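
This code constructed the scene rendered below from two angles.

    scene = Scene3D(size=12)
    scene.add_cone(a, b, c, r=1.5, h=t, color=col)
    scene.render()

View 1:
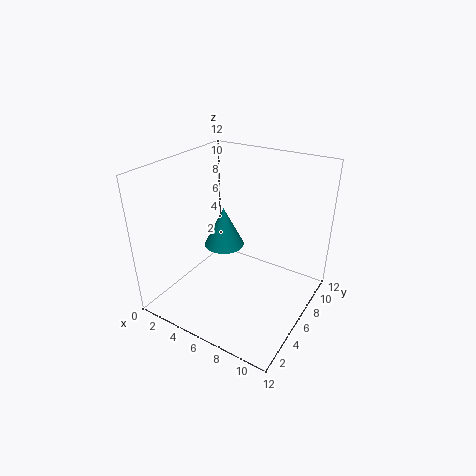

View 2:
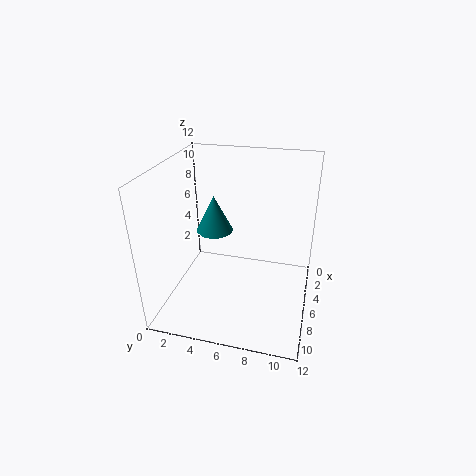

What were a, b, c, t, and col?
a = 6; b = 4; c = 6.5; t = 3; col = 'teal'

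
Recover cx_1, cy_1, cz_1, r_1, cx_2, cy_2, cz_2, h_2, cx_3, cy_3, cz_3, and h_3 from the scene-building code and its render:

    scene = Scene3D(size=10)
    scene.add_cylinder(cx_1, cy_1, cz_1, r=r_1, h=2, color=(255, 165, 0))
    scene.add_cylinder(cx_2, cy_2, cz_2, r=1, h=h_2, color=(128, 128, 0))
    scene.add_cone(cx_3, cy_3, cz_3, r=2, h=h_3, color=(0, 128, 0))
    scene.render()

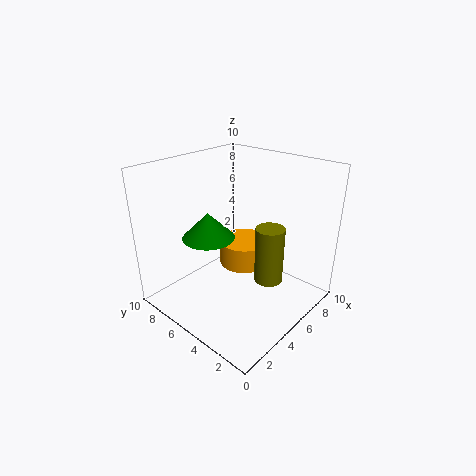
cx_1 = 8, cy_1 = 7, cz_1 = 1, r_1 = 2, cx_2 = 6, cy_2 = 3, cz_2 = 2, h_2 = 4, cx_3 = 5, cy_3 = 8, cz_3 = 4, h_3 = 2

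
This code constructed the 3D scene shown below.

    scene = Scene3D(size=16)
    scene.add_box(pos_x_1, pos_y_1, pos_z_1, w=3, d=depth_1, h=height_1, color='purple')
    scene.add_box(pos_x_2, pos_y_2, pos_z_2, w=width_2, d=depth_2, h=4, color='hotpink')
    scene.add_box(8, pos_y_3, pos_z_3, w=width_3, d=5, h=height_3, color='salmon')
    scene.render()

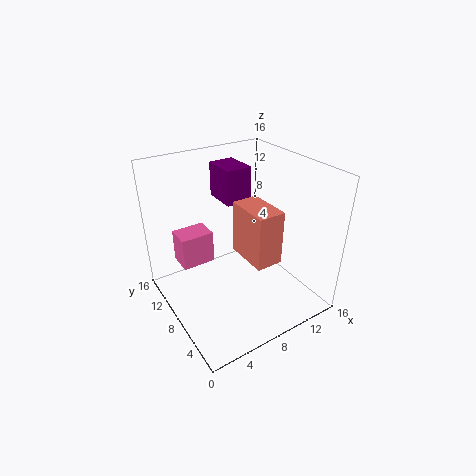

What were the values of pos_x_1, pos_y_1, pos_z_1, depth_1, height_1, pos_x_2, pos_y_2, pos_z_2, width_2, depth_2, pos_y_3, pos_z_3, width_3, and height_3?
pos_x_1 = 8; pos_y_1 = 10; pos_z_1 = 11; depth_1 = 4; height_1 = 4; pos_x_2 = 3; pos_y_2 = 12; pos_z_2 = 3; width_2 = 4; depth_2 = 3; pos_y_3 = 4; pos_z_3 = 6; width_3 = 3; height_3 = 6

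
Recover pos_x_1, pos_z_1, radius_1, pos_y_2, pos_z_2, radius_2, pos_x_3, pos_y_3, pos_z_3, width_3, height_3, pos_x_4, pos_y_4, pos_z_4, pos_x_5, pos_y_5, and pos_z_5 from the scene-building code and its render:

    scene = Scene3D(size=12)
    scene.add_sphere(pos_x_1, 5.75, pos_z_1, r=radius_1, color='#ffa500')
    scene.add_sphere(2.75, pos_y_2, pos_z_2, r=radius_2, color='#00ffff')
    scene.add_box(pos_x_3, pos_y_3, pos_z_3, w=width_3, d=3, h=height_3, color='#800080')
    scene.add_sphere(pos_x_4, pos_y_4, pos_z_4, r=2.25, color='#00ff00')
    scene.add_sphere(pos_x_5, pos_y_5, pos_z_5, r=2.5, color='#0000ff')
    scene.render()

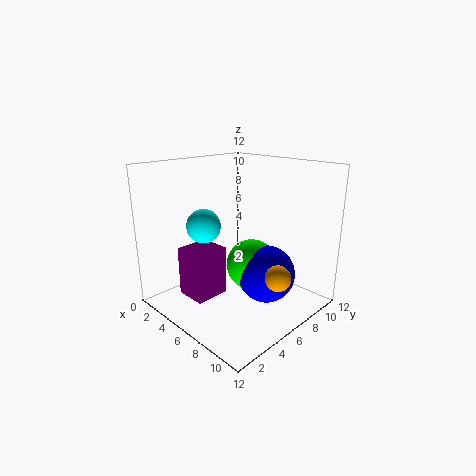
pos_x_1 = 10.5; pos_z_1 = 4; radius_1 = 1; pos_y_2 = 5; pos_z_2 = 6.5; radius_2 = 1.5; pos_x_3 = 2.25; pos_y_3 = 2.5; pos_z_3 = 0.75; width_3 = 2.75; height_3 = 4.25; pos_x_4 = 6; pos_y_4 = 7.75; pos_z_4 = 3; pos_x_5 = 7.5; pos_y_5 = 8; pos_z_5 = 2.5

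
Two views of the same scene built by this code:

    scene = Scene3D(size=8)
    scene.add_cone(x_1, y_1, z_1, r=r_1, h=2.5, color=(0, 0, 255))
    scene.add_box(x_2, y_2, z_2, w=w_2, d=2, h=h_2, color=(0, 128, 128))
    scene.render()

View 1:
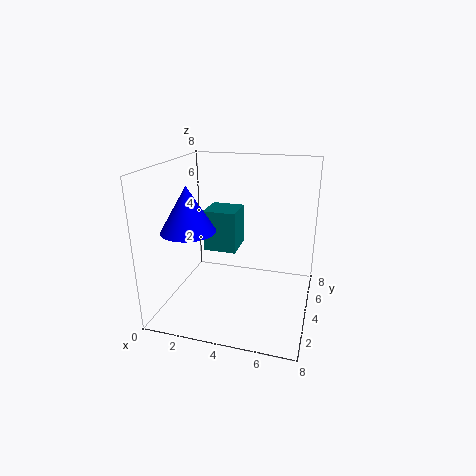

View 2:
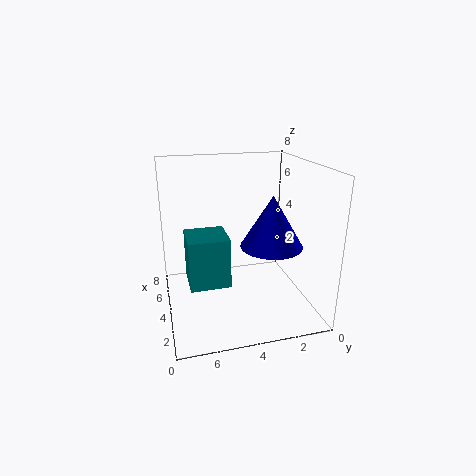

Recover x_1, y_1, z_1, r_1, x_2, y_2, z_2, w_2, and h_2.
x_1 = 1.5, y_1 = 3, z_1 = 4.5, r_1 = 1.5, x_2 = 1.5, y_2 = 5, z_2 = 2.5, w_2 = 2, h_2 = 2.5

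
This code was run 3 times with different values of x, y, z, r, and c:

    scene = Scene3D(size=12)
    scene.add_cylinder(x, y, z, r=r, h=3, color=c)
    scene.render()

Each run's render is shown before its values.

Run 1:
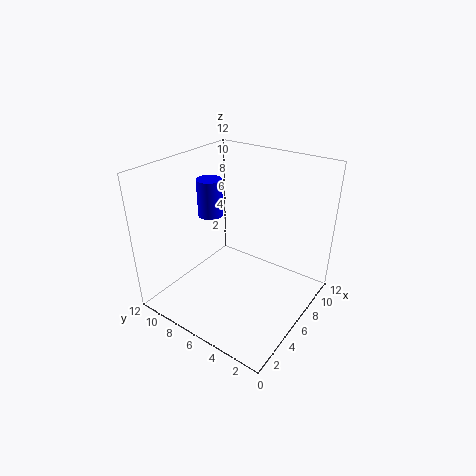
x = 5
y = 8
z = 8
r = 1
c = 'blue'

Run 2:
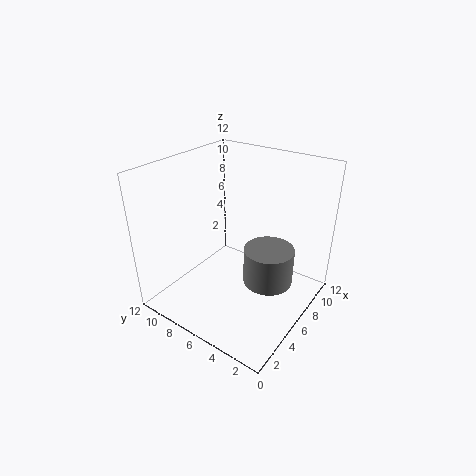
x = 6
y = 3
z = 3
r = 2
c = 'gray'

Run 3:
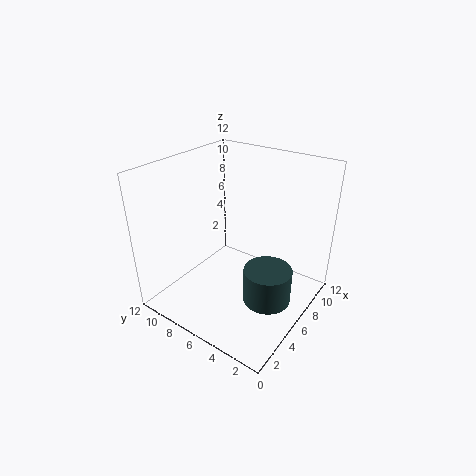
x = 6
y = 3
z = 1
r = 2
c = 'darkslategray'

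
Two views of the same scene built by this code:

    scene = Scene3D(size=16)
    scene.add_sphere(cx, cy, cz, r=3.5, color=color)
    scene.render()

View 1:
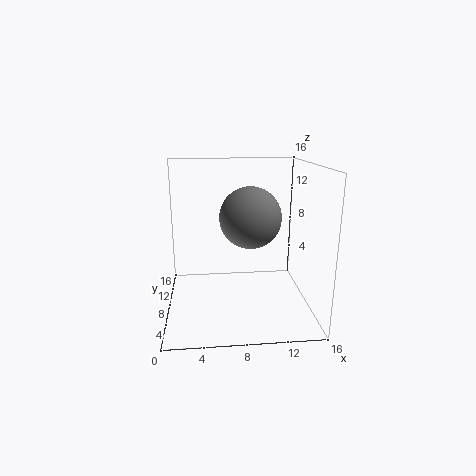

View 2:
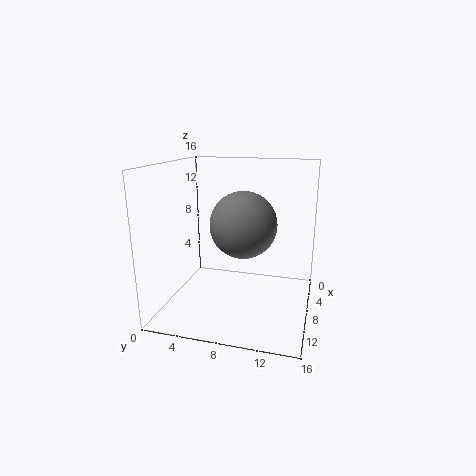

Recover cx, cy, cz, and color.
cx = 9.5, cy = 9, cz = 10, color = 'gray'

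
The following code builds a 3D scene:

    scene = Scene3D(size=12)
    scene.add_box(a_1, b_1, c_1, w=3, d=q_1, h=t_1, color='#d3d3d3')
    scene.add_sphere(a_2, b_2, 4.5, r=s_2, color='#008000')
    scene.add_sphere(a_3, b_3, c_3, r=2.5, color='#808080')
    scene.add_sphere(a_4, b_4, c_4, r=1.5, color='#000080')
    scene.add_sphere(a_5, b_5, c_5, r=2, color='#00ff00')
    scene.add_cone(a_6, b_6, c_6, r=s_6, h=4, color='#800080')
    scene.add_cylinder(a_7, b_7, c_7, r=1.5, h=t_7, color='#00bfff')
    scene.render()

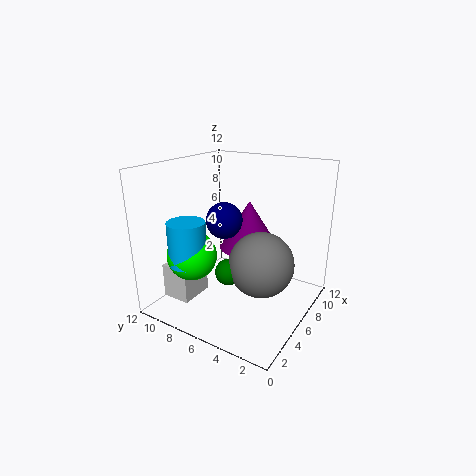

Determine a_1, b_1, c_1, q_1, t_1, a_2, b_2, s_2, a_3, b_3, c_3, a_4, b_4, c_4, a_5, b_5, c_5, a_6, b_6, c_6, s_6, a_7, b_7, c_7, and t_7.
a_1 = 2.5, b_1 = 9, c_1 = 0.5, q_1 = 2.5, t_1 = 3, a_2 = 3, b_2 = 5, s_2 = 1, a_3 = 4.5, b_3 = 3, c_3 = 5, a_4 = 5.5, b_4 = 7, c_4 = 7.5, a_5 = 3, b_5 = 8.5, c_5 = 5, a_6 = 7, b_6 = 5.5, c_6 = 5, s_6 = 2.5, a_7 = 2.5, b_7 = 8.5, c_7 = 4.5, t_7 = 3.5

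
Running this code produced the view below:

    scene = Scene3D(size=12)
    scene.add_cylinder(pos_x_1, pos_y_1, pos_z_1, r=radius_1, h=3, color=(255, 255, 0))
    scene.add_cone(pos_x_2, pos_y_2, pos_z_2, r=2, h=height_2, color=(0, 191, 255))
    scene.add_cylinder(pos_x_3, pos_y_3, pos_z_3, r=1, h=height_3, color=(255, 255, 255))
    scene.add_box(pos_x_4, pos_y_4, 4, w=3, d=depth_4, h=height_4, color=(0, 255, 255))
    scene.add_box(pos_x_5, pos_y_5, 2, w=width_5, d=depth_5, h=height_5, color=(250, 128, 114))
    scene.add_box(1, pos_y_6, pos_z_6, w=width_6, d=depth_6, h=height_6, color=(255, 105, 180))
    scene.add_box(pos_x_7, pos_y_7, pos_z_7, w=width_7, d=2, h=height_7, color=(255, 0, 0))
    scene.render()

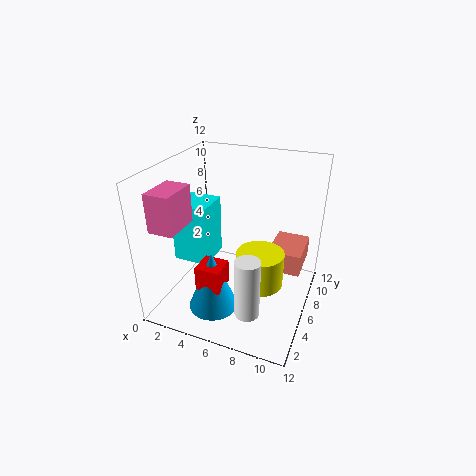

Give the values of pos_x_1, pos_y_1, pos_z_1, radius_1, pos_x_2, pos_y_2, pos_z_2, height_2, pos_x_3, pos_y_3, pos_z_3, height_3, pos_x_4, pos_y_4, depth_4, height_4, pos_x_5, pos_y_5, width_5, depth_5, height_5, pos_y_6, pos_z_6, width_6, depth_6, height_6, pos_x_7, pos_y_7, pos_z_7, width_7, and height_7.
pos_x_1 = 8; pos_y_1 = 6; pos_z_1 = 2; radius_1 = 2; pos_x_2 = 5; pos_y_2 = 3; pos_z_2 = 1; height_2 = 5; pos_x_3 = 8; pos_y_3 = 3; pos_z_3 = 1; height_3 = 5; pos_x_4 = 1; pos_y_4 = 4; depth_4 = 3; height_4 = 5; pos_x_5 = 8; pos_y_5 = 8; width_5 = 3; depth_5 = 4; height_5 = 2; pos_y_6 = 1; pos_z_6 = 8; width_6 = 2; depth_6 = 3; height_6 = 3; pos_x_7 = 4; pos_y_7 = 2; pos_z_7 = 3; width_7 = 2; height_7 = 2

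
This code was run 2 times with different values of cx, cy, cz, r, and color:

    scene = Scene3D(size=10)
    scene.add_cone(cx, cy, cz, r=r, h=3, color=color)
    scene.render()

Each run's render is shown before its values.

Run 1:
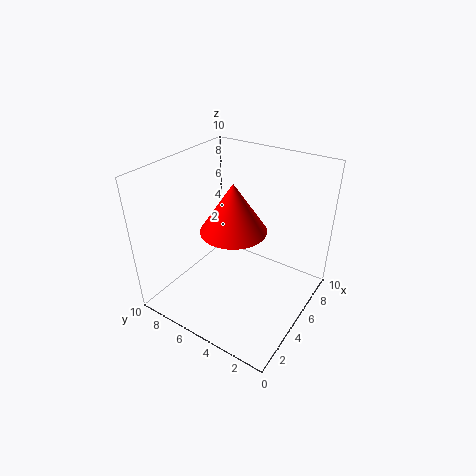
cx = 3; cy = 4; cz = 7; r = 2; color = 'red'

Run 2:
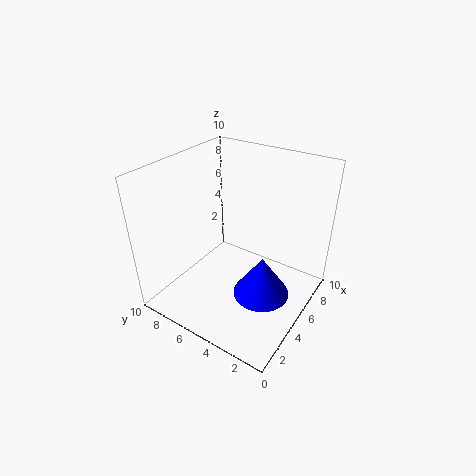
cx = 5; cy = 3; cz = 1; r = 2; color = 'blue'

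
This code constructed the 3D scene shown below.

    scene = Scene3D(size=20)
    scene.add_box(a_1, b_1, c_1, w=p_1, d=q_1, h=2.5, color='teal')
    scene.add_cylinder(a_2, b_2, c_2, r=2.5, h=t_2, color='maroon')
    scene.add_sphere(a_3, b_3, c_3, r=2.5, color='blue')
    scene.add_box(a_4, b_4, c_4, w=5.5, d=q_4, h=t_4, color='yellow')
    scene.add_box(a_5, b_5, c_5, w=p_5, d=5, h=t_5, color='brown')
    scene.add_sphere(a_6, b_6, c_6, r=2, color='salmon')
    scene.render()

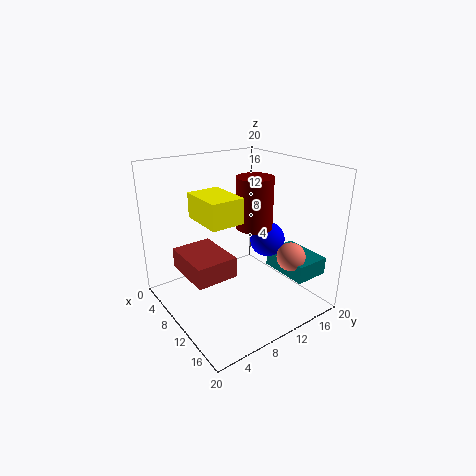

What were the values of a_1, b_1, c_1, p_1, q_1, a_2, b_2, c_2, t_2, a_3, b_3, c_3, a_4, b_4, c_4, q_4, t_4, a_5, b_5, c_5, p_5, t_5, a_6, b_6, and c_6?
a_1 = 10.5; b_1 = 15; c_1 = 4.5; p_1 = 7; q_1 = 5; a_2 = 11; b_2 = 12; c_2 = 11.5; t_2 = 7; a_3 = 11; b_3 = 14.5; c_3 = 9; a_4 = 10.5; b_4 = 2.5; c_4 = 15; q_4 = 4; t_4 = 3; a_5 = 9.5; b_5 = 0.5; c_5 = 8.5; p_5 = 6.5; t_5 = 2.5; a_6 = 15; b_6 = 15.5; c_6 = 7.5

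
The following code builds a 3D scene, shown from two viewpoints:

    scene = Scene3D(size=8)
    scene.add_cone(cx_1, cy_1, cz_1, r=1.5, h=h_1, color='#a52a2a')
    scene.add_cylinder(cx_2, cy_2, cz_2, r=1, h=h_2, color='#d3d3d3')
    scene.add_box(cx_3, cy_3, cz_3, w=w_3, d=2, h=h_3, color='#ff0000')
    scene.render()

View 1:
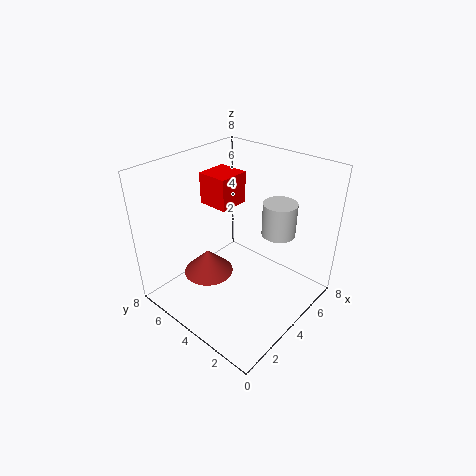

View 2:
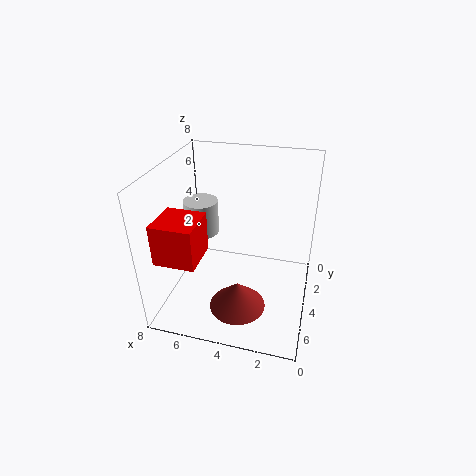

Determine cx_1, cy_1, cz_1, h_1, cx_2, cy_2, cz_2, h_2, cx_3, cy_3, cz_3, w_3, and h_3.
cx_1 = 3.5
cy_1 = 6
cz_1 = 1
h_1 = 1.5
cx_2 = 6.5
cy_2 = 3
cz_2 = 3.5
h_2 = 2
cx_3 = 5
cy_3 = 6
cz_3 = 4.5
w_3 = 2
h_3 = 2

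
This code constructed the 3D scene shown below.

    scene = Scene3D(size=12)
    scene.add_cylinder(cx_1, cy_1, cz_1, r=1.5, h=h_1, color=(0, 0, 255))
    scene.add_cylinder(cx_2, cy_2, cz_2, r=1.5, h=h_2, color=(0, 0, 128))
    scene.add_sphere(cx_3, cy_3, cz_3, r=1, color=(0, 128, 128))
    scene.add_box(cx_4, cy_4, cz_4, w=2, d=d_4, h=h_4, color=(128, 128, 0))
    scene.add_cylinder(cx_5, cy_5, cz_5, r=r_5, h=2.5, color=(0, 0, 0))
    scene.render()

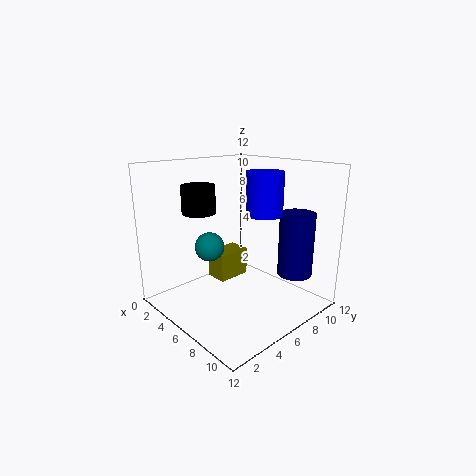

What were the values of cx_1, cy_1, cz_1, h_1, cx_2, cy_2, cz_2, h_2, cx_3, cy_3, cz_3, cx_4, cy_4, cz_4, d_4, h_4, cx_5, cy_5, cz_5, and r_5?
cx_1 = 7.5
cy_1 = 7.5
cz_1 = 8
h_1 = 3.5
cx_2 = 9
cy_2 = 10
cz_2 = 2.5
h_2 = 5.5
cx_3 = 8
cy_3 = 1.5
cz_3 = 7
cx_4 = 2.5
cy_4 = 5.5
cz_4 = 1.5
d_4 = 3
h_4 = 2.5
cx_5 = 2
cy_5 = 5
cz_5 = 7.5
r_5 = 1.5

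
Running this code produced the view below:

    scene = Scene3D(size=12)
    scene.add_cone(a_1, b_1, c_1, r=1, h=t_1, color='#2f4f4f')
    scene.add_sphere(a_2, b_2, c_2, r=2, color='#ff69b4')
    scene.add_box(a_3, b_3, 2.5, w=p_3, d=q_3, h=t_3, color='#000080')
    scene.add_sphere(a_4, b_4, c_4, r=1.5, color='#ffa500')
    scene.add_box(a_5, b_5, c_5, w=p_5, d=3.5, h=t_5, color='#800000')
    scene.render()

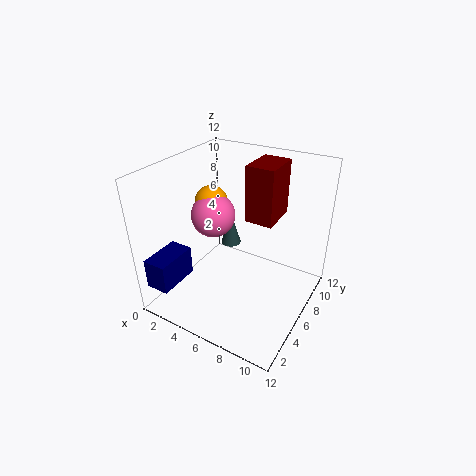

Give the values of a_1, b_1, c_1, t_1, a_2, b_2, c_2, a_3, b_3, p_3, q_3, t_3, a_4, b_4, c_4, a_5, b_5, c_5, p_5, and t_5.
a_1 = 2.5; b_1 = 10.5; c_1 = 2; t_1 = 3.5; a_2 = 2.5; b_2 = 7.5; c_2 = 6.5; a_3 = 0.5; b_3 = 0.5; p_3 = 2; q_3 = 3.5; t_3 = 2.5; a_4 = 2; b_4 = 8; c_4 = 7.5; a_5 = 5.5; b_5 = 8; c_5 = 6.5; p_5 = 2.5; t_5 = 5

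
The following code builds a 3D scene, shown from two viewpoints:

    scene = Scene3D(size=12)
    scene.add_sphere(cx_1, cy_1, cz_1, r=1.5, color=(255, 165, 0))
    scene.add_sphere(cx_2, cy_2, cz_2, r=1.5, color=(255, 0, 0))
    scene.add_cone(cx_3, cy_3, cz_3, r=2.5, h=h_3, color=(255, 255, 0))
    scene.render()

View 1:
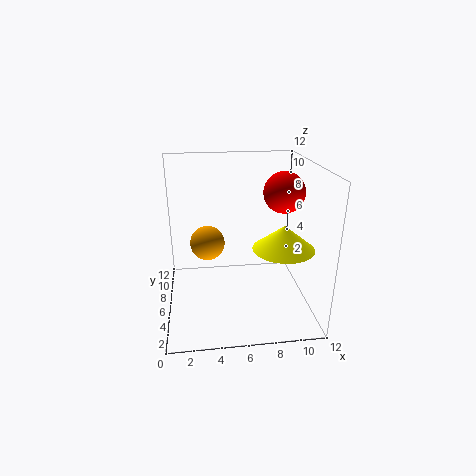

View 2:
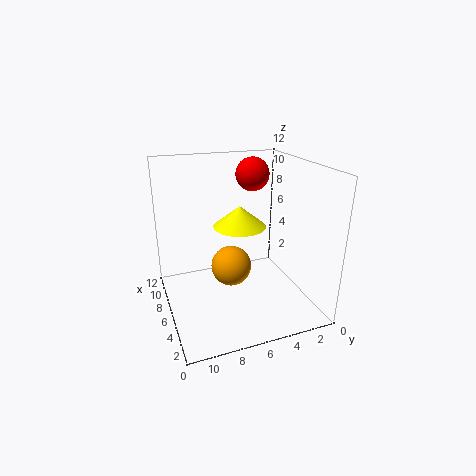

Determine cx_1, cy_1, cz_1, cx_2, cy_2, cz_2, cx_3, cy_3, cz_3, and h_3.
cx_1 = 3.5, cy_1 = 7.5, cz_1 = 5, cx_2 = 9, cy_2 = 3.5, cz_2 = 10.5, cx_3 = 9.5, cy_3 = 4.5, cz_3 = 5.5, h_3 = 2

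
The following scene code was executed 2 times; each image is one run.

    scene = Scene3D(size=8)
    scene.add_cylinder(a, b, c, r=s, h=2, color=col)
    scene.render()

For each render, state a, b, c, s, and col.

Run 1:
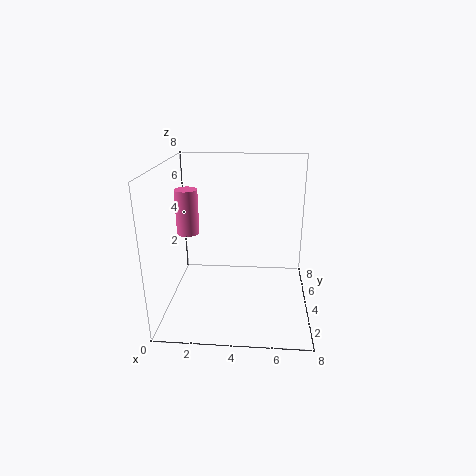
a = 2
b = 1
c = 5.5
s = 0.5
col = 'hotpink'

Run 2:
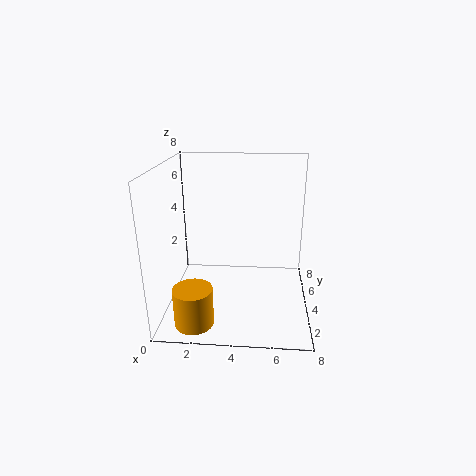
a = 2
b = 1
c = 0.5
s = 1
col = 'orange'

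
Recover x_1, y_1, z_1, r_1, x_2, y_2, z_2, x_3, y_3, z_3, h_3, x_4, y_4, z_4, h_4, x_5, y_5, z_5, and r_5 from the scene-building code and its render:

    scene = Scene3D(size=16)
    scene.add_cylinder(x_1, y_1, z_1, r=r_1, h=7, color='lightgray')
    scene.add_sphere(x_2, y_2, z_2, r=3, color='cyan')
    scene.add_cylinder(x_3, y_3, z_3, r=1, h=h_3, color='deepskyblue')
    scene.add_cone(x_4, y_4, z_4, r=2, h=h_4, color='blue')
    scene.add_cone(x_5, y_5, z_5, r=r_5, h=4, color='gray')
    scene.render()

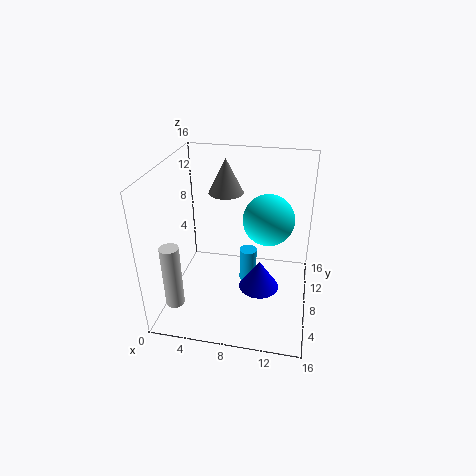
x_1 = 2; y_1 = 3; z_1 = 2; r_1 = 1; x_2 = 11; y_2 = 11; z_2 = 9; x_3 = 9; y_3 = 9; z_3 = 2; h_3 = 4; x_4 = 11; y_4 = 4; z_4 = 5; h_4 = 3; x_5 = 6; y_5 = 11; z_5 = 12; r_5 = 2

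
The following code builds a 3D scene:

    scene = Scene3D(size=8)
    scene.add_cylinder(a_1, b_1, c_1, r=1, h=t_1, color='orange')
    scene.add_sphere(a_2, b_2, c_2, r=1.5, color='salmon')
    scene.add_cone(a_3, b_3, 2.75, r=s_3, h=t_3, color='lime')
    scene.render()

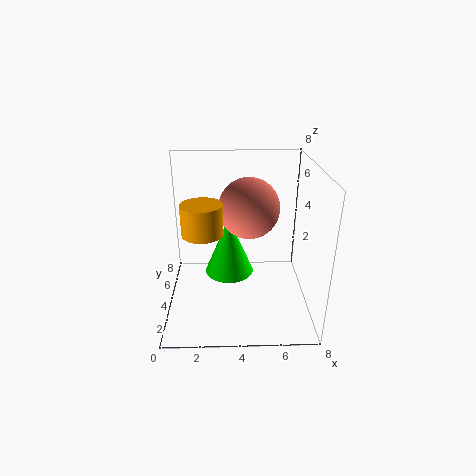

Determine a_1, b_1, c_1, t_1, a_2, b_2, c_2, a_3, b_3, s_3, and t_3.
a_1 = 2.25
b_1 = 2
c_1 = 5.25
t_1 = 1.5
a_2 = 4.5
b_2 = 2.75
c_2 = 6.25
a_3 = 3.5
b_3 = 2.75
s_3 = 1.25
t_3 = 3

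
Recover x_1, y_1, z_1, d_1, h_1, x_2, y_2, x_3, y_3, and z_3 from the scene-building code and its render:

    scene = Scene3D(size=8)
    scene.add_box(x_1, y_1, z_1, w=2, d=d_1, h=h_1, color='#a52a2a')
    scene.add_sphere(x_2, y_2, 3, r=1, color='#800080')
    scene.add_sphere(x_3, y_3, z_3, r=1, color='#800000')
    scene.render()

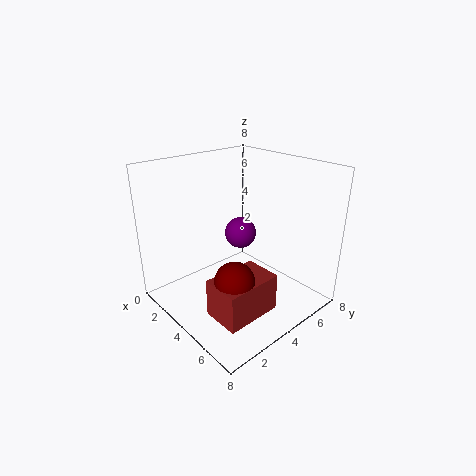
x_1 = 5; y_1 = 1; z_1 = 1; d_1 = 3; h_1 = 2; x_2 = 2; y_2 = 6; x_3 = 6; y_3 = 2; z_3 = 3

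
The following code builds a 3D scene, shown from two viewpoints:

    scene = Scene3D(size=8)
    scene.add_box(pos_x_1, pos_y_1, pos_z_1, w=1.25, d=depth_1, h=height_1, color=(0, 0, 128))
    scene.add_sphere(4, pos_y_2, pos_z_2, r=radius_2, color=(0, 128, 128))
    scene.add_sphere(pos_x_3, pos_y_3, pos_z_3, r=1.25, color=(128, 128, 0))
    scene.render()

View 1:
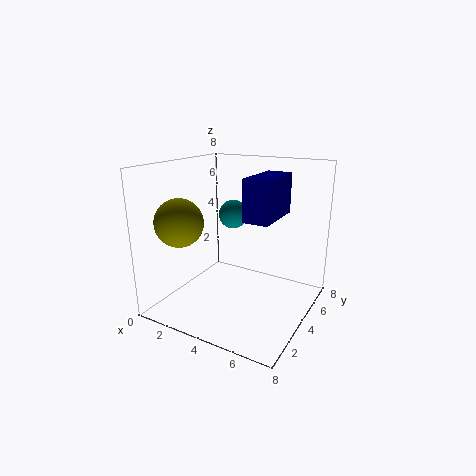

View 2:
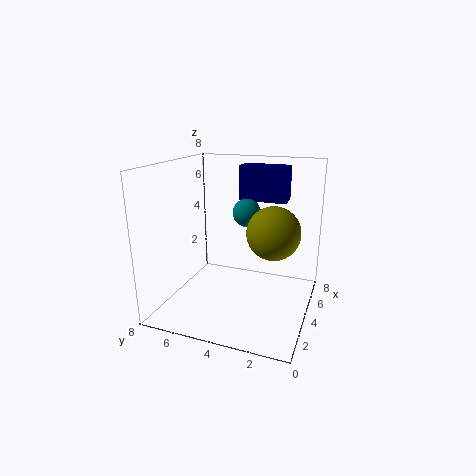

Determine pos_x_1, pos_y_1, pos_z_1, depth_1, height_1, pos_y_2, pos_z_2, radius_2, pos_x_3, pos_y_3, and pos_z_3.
pos_x_1 = 5.5; pos_y_1 = 1.75; pos_z_1 = 5.75; depth_1 = 2.75; height_1 = 2; pos_y_2 = 3.5; pos_z_2 = 5.5; radius_2 = 0.75; pos_x_3 = 2; pos_y_3 = 1.5; pos_z_3 = 5.25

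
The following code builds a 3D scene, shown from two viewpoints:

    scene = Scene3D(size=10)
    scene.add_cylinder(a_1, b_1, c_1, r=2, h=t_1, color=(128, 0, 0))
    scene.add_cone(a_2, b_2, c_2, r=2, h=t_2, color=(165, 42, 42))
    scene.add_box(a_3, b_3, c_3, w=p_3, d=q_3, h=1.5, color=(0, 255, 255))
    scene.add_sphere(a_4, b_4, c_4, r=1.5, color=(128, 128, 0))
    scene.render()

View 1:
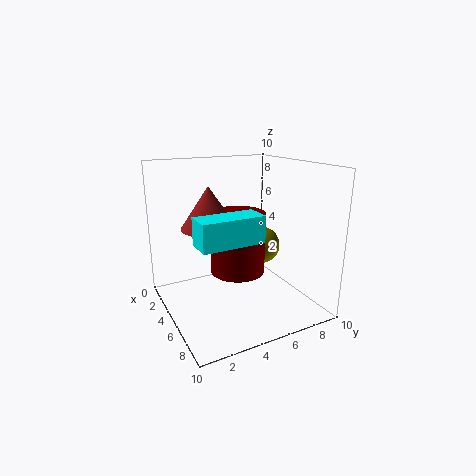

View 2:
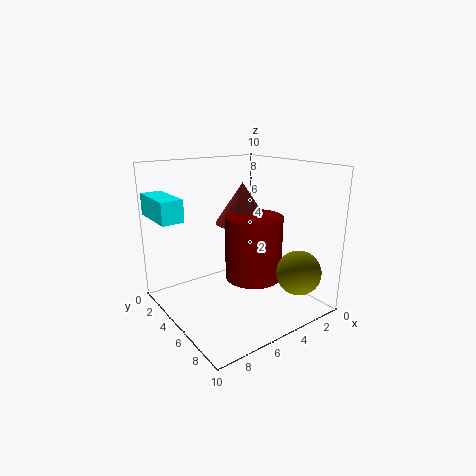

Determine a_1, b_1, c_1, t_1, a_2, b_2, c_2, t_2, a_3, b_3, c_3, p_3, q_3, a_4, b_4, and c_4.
a_1 = 4; b_1 = 5.5; c_1 = 2; t_1 = 4.5; a_2 = 3.5; b_2 = 3.5; c_2 = 5.5; t_2 = 3; a_3 = 8.5; b_3 = 0.5; c_3 = 6.5; p_3 = 1.5; q_3 = 3.5; a_4 = 2.5; b_4 = 8.5; c_4 = 3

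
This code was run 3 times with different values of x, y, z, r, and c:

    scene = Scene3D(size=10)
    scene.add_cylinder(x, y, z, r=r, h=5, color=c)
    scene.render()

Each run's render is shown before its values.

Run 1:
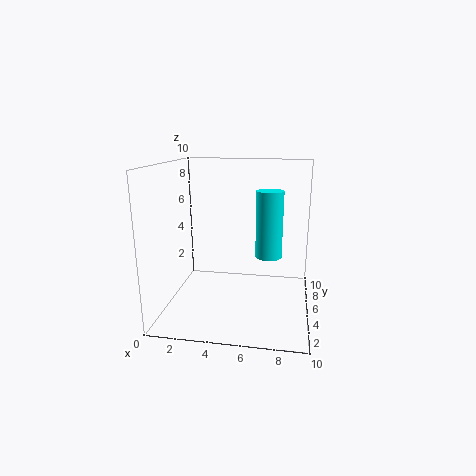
x = 7; y = 7; z = 3; r = 1; c = 'cyan'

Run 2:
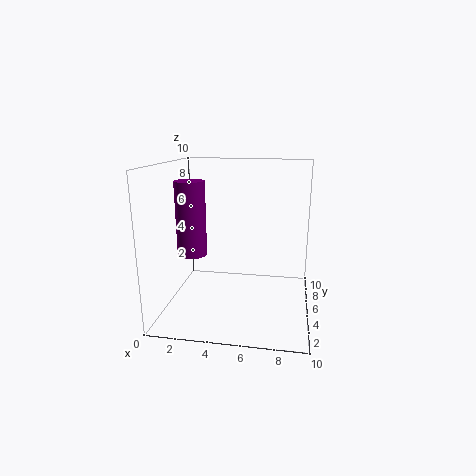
x = 2; y = 4; z = 4; r = 1; c = 'purple'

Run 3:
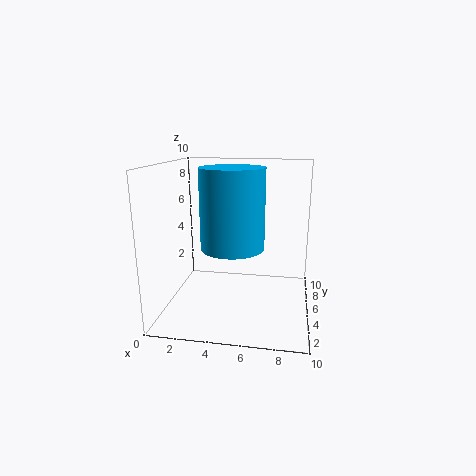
x = 5; y = 3; z = 5; r = 2; c = 'deepskyblue'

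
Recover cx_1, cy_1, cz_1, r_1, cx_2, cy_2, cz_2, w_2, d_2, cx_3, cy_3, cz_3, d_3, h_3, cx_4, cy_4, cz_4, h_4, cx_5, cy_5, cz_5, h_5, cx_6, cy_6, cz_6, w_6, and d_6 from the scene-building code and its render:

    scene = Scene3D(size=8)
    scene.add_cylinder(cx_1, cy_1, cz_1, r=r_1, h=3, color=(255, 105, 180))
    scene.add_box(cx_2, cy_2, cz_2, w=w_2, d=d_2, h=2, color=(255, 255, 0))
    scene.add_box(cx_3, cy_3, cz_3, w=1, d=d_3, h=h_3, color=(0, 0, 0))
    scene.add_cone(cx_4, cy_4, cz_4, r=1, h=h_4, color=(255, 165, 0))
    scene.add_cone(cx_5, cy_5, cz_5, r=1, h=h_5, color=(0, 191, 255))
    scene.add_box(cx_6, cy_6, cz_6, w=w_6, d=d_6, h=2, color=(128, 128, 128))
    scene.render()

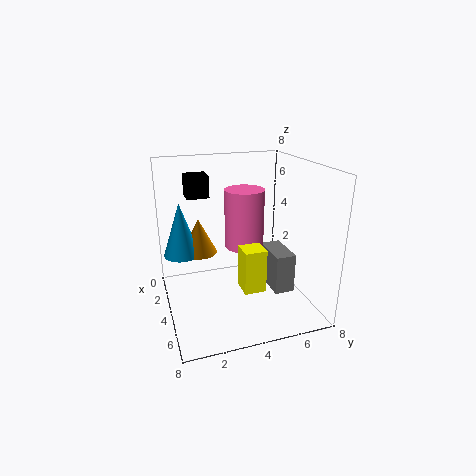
cx_1 = 5; cy_1 = 4; cz_1 = 4; r_1 = 1; cx_2 = 7; cy_2 = 3; cz_2 = 3; w_2 = 1; d_2 = 1; cx_3 = 5; cy_3 = 1; cz_3 = 7; d_3 = 1; h_3 = 1; cx_4 = 3; cy_4 = 2; cz_4 = 3; h_4 = 2; cx_5 = 3; cy_5 = 1; cz_5 = 3; h_5 = 3; cx_6 = 5; cy_6 = 5; cz_6 = 2; w_6 = 2; d_6 = 1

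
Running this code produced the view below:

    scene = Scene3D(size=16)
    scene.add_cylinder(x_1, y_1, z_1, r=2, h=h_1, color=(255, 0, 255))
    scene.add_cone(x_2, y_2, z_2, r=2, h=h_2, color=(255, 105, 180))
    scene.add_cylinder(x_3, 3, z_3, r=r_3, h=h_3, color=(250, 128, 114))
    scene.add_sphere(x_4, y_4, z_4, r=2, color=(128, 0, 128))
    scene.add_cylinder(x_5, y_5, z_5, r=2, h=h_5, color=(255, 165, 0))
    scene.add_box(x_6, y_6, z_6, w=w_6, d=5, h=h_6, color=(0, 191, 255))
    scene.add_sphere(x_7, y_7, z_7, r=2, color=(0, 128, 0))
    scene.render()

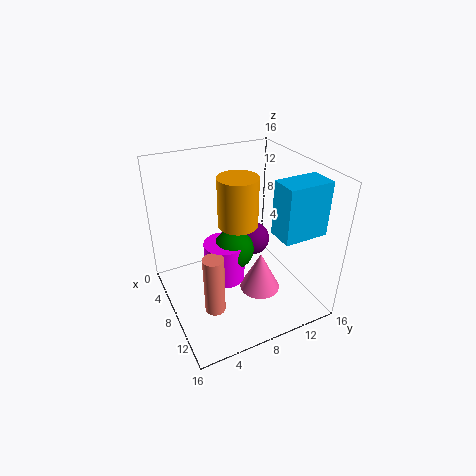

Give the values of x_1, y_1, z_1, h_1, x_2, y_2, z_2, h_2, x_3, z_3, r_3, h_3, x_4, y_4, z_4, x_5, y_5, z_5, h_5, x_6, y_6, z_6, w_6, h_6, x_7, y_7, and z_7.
x_1 = 11; y_1 = 5; z_1 = 6; h_1 = 4; x_2 = 13; y_2 = 8; z_2 = 5; h_2 = 4; x_3 = 13; z_3 = 4; r_3 = 1; h_3 = 6; x_4 = 6; y_4 = 11; z_4 = 6; x_5 = 10; y_5 = 7; z_5 = 11; h_5 = 5; x_6 = 10; y_6 = 11; z_6 = 9; w_6 = 3; h_6 = 6; x_7 = 11; y_7 = 6; z_7 = 9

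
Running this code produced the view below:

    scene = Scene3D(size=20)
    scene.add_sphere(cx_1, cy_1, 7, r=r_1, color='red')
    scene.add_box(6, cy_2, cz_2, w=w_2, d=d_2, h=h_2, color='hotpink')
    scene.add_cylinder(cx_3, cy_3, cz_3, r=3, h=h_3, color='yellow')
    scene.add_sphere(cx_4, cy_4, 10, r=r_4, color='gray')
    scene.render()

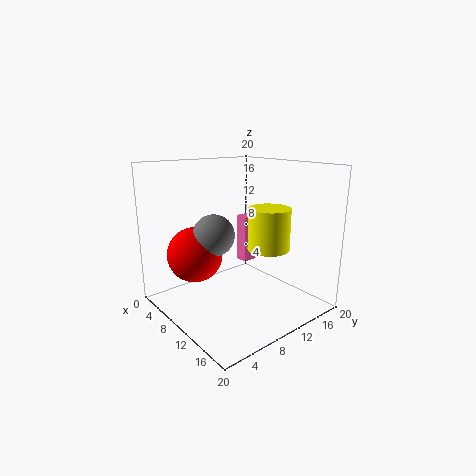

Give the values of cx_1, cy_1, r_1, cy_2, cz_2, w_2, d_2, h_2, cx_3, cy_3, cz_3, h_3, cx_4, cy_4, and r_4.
cx_1 = 5, cy_1 = 6, r_1 = 4, cy_2 = 13, cz_2 = 5, w_2 = 2, d_2 = 4, h_2 = 7, cx_3 = 12, cy_3 = 14, cz_3 = 8, h_3 = 6, cx_4 = 7, cy_4 = 8, r_4 = 3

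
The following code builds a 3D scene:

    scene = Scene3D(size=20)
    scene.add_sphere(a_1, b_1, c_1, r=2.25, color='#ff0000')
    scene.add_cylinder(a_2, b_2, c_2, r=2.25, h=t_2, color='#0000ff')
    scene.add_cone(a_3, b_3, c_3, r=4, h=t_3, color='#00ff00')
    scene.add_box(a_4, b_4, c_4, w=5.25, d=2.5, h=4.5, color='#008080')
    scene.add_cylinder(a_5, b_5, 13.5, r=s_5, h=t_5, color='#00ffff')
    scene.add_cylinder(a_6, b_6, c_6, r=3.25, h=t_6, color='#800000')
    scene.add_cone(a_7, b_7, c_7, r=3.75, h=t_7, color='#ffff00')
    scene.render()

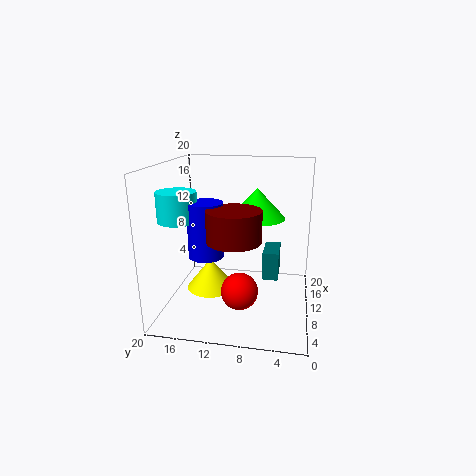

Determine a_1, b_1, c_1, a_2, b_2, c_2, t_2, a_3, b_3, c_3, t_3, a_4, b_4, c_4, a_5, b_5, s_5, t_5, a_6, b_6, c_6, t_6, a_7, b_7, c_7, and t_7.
a_1 = 3
b_1 = 8.5
c_1 = 5.75
a_2 = 5.5
b_2 = 13.25
c_2 = 9
t_2 = 7
a_3 = 12.75
b_3 = 7.75
c_3 = 12.25
t_3 = 4.25
a_4 = 14.5
b_4 = 4.5
c_4 = 1.5
a_5 = 5.25
b_5 = 16.75
s_5 = 2.5
t_5 = 3.75
a_6 = 3.5
b_6 = 9.25
c_6 = 12
t_6 = 3.75
a_7 = 13.25
b_7 = 15
c_7 = 0.25
t_7 = 4.75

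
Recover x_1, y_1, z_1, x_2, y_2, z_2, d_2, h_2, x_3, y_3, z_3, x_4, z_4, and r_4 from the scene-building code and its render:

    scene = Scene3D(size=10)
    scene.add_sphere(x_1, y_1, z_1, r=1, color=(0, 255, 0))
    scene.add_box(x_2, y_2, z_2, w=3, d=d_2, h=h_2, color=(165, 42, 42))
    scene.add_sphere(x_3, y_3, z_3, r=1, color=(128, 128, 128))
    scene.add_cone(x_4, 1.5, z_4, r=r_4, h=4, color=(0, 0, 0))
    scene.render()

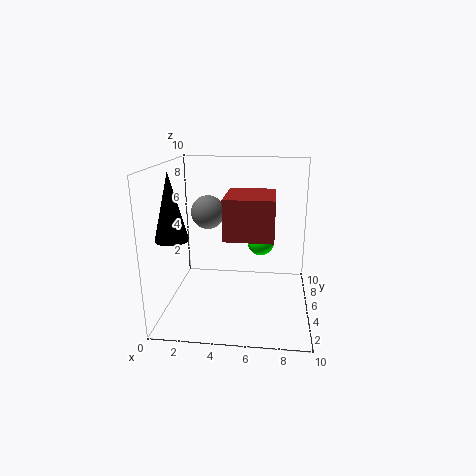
x_1 = 6.5
y_1 = 7
z_1 = 4
x_2 = 4.5
y_2 = 1.5
z_2 = 6
d_2 = 3.5
h_2 = 2.5
x_3 = 3.5
y_3 = 2.5
z_3 = 7.5
x_4 = 1.5
z_4 = 6
r_4 = 1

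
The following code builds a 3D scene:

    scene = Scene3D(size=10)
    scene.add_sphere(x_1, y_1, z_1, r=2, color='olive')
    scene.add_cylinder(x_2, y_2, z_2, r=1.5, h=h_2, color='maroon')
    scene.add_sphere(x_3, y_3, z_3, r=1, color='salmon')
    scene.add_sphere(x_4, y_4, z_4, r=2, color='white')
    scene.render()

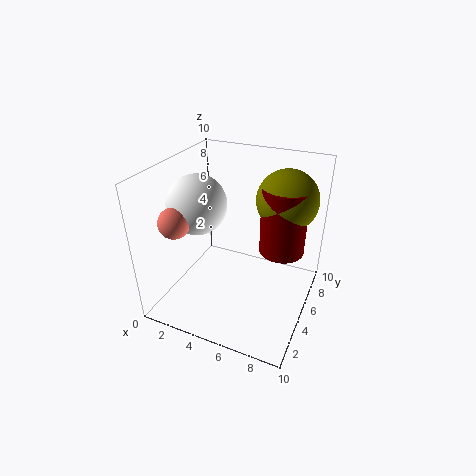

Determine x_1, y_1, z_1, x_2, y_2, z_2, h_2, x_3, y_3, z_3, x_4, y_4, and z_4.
x_1 = 8; y_1 = 6; z_1 = 8; x_2 = 8; y_2 = 5.5; z_2 = 4.5; h_2 = 4.5; x_3 = 2; y_3 = 2; z_3 = 7; x_4 = 2.5; y_4 = 4; z_4 = 7.5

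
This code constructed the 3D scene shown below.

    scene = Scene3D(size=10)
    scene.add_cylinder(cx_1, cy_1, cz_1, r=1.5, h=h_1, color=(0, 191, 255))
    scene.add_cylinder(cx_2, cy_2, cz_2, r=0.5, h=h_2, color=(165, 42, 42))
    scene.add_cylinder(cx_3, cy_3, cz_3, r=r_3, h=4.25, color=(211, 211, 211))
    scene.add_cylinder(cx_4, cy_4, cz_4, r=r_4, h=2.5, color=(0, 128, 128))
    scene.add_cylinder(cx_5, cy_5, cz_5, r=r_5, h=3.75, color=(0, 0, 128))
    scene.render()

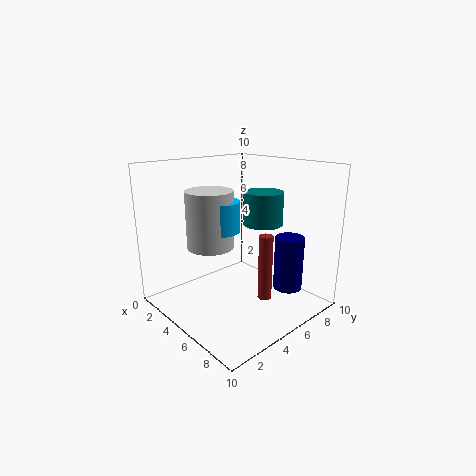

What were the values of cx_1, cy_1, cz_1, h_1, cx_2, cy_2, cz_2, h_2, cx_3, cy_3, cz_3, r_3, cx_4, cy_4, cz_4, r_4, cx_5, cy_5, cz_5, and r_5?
cx_1 = 3
cy_1 = 5
cz_1 = 5
h_1 = 2.25
cx_2 = 6.5
cy_2 = 6.25
cz_2 = 0.5
h_2 = 4.75
cx_3 = 2.5
cy_3 = 4.5
cz_3 = 3.75
r_3 = 1.75
cx_4 = 4.5
cy_4 = 8
cz_4 = 5.25
r_4 = 1.5
cx_5 = 7.75
cy_5 = 7.25
cz_5 = 1.5
r_5 = 1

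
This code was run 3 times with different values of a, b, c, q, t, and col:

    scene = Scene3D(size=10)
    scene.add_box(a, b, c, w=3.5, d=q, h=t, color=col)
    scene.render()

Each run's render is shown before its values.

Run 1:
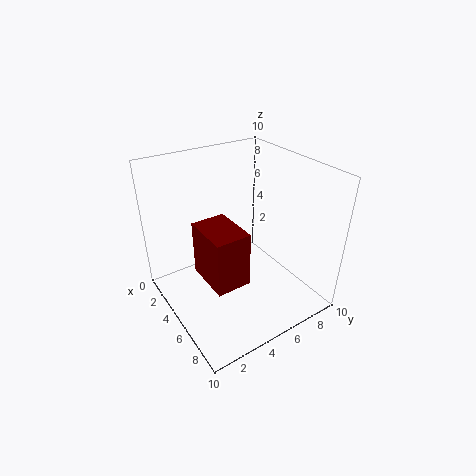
a = 3, b = 2.5, c = 2, q = 2.5, t = 4, col = 'maroon'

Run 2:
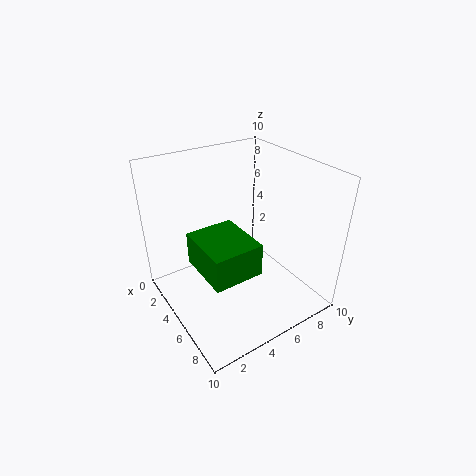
a = 5.5, b = 1, c = 5, q = 3, t = 2, col = 'green'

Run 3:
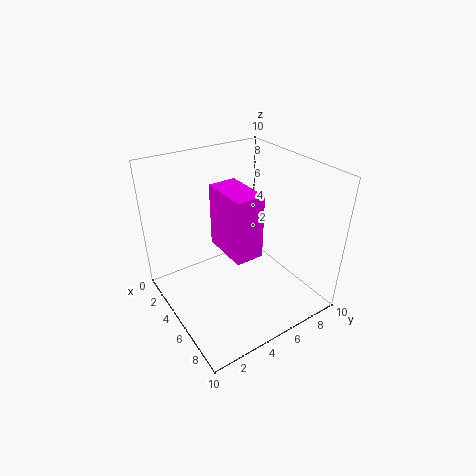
a = 3, b = 4, c = 4, q = 2, t = 4.5, col = 'magenta'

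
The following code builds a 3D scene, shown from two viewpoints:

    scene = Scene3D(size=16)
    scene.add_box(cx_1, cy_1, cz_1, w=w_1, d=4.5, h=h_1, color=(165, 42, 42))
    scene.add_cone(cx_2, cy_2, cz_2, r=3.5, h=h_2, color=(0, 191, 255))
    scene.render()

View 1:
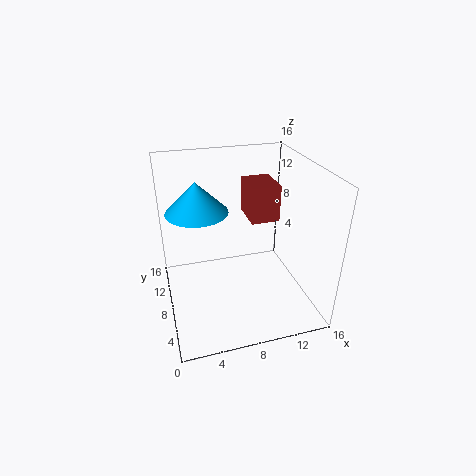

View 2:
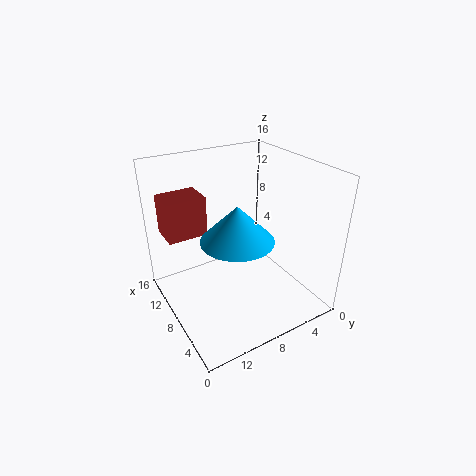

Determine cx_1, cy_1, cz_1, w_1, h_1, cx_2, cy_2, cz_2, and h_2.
cx_1 = 10.5; cy_1 = 10.5; cz_1 = 8; w_1 = 3.5; h_1 = 4.5; cx_2 = 4; cy_2 = 10.5; cz_2 = 10.5; h_2 = 3.5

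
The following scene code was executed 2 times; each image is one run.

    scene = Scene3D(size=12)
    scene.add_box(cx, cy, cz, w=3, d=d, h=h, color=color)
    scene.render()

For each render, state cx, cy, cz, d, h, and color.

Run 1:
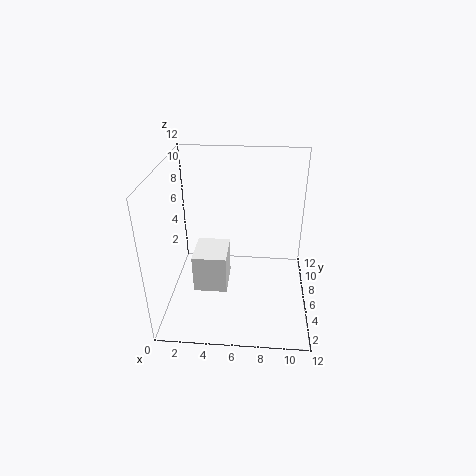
cx = 2; cy = 5.5; cz = 0.5; d = 3.5; h = 3.5; color = 'white'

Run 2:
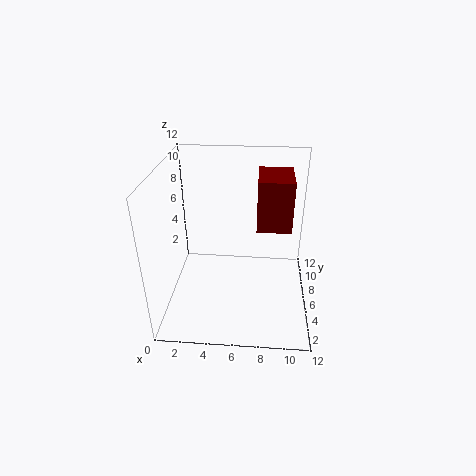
cx = 7.5; cy = 7; cz = 6; d = 4; h = 4.5; color = 'maroon'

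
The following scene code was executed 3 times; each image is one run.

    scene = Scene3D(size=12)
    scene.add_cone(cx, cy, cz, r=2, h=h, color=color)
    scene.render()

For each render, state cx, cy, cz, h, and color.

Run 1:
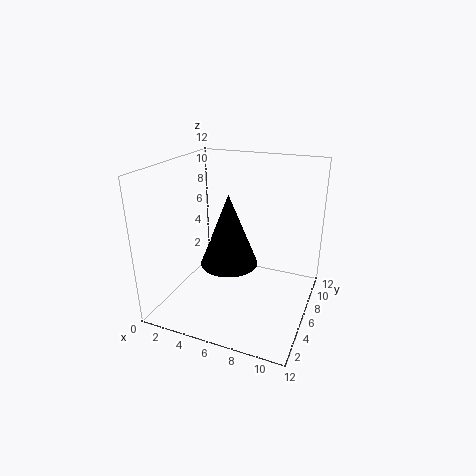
cx = 7; cy = 2; cz = 6; h = 5; color = 'black'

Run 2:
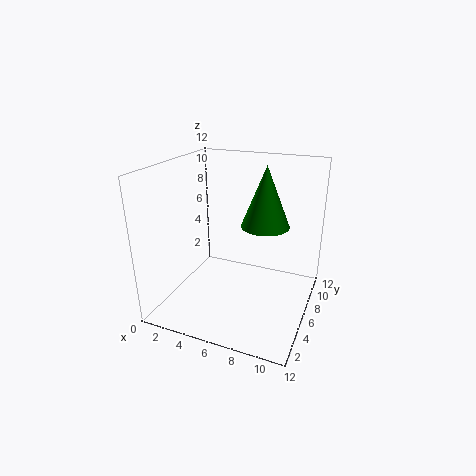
cx = 8; cy = 7; cz = 7; h = 5; color = 'green'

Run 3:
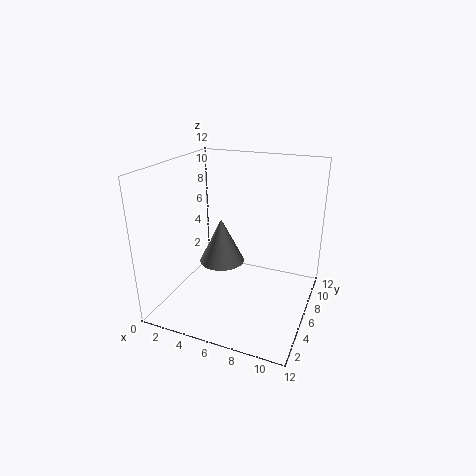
cx = 4; cy = 7; cz = 3; h = 4; color = 'gray'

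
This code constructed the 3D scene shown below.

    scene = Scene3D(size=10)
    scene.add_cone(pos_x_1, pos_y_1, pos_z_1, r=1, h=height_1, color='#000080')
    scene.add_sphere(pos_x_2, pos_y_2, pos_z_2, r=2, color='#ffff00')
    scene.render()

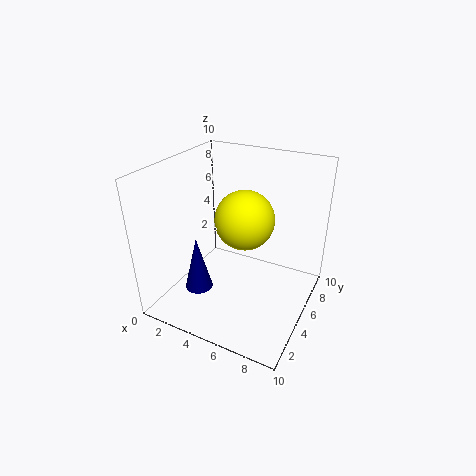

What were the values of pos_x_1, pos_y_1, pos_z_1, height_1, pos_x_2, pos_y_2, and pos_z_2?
pos_x_1 = 2.5
pos_y_1 = 3.5
pos_z_1 = 1
height_1 = 4
pos_x_2 = 5.5
pos_y_2 = 5
pos_z_2 = 6.5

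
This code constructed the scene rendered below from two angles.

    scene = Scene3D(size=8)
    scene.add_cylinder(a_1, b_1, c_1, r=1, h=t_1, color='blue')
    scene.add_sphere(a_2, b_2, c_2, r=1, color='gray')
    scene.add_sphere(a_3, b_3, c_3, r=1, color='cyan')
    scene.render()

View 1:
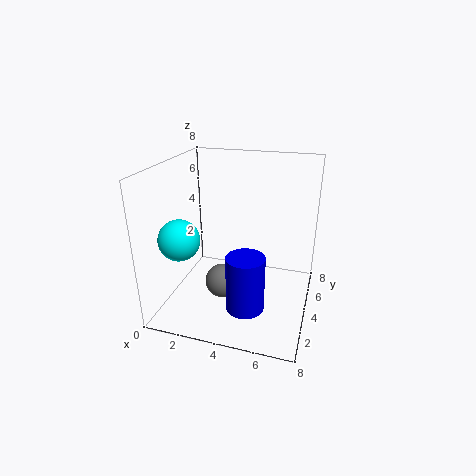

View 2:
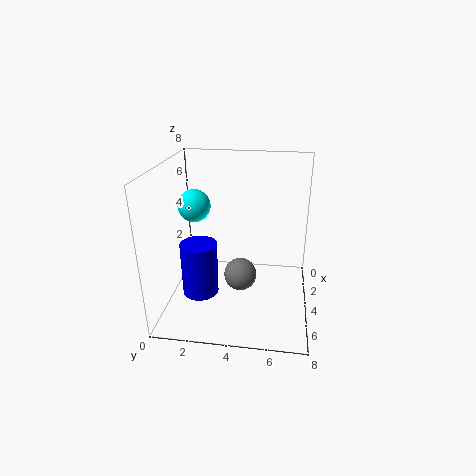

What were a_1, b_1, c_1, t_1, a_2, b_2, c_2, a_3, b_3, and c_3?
a_1 = 5, b_1 = 2, c_1 = 1, t_1 = 3, a_2 = 3, b_2 = 4, c_2 = 1, a_3 = 2, b_3 = 1, c_3 = 5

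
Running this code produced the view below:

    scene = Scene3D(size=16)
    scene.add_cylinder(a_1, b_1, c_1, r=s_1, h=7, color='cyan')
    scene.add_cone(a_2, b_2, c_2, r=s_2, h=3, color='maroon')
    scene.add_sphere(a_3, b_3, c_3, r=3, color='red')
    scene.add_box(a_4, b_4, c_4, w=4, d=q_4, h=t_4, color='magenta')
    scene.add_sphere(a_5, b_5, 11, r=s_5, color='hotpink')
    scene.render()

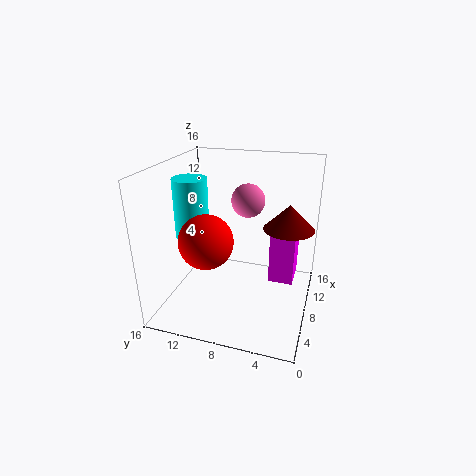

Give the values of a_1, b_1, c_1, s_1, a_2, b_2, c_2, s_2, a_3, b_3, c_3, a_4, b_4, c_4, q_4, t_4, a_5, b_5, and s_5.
a_1 = 9
b_1 = 14
c_1 = 7
s_1 = 2
a_2 = 12
b_2 = 3
c_2 = 8
s_2 = 3
a_3 = 6
b_3 = 11
c_3 = 8
a_4 = 11
b_4 = 2
c_4 = 1
q_4 = 3
t_4 = 7
a_5 = 12
b_5 = 8
s_5 = 2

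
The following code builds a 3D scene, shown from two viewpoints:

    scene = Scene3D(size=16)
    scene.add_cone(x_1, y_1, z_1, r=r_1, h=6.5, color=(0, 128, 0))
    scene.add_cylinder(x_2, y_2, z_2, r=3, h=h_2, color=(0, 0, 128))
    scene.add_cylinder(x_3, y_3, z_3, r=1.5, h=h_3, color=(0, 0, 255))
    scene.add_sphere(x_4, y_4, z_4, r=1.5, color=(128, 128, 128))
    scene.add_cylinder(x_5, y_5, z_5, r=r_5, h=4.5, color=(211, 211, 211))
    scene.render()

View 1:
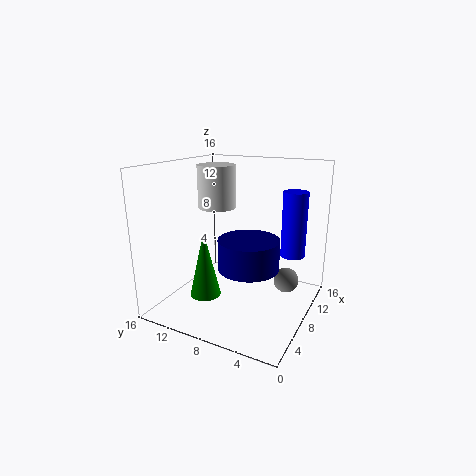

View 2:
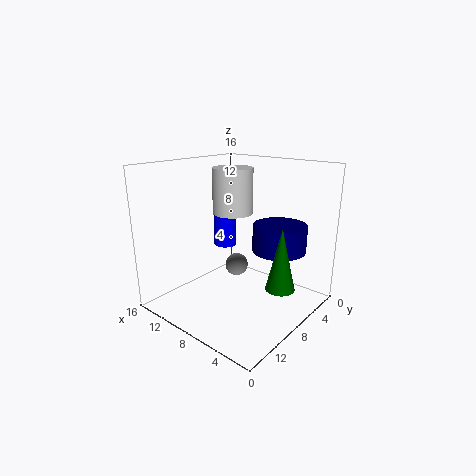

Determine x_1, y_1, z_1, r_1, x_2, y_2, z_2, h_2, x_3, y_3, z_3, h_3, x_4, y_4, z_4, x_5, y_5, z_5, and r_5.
x_1 = 2, y_1 = 8.5, z_1 = 4, r_1 = 1.5, x_2 = 4.5, y_2 = 5, z_2 = 6.5, h_2 = 3, x_3 = 14, y_3 = 3.5, z_3 = 4.5, h_3 = 8, x_4 = 12, y_4 = 3.5, z_4 = 2, x_5 = 7, y_5 = 10, z_5 = 11.5, r_5 = 2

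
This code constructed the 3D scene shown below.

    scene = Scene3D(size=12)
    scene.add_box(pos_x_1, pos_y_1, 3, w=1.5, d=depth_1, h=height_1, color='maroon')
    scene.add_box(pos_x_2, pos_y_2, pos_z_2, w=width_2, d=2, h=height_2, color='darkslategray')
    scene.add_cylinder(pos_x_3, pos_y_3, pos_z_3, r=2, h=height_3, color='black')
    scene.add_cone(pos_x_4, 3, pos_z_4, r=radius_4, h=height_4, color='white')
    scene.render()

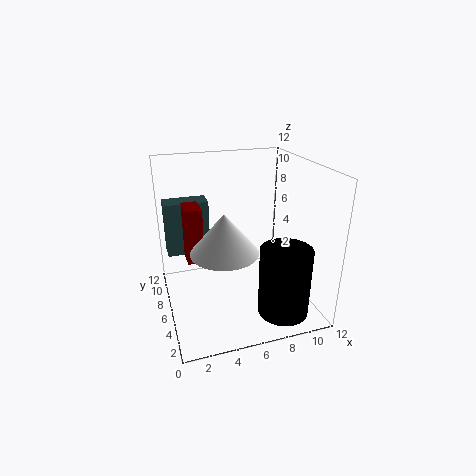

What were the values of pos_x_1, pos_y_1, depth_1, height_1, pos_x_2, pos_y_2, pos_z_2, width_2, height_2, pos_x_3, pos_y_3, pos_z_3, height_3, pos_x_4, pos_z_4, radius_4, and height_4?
pos_x_1 = 2; pos_y_1 = 8; depth_1 = 2.5; height_1 = 5; pos_x_2 = 0.5; pos_y_2 = 10; pos_z_2 = 3; width_2 = 4; height_2 = 5; pos_x_3 = 8.5; pos_y_3 = 2; pos_z_3 = 1; height_3 = 5.5; pos_x_4 = 4; pos_z_4 = 6.5; radius_4 = 2.5; height_4 = 3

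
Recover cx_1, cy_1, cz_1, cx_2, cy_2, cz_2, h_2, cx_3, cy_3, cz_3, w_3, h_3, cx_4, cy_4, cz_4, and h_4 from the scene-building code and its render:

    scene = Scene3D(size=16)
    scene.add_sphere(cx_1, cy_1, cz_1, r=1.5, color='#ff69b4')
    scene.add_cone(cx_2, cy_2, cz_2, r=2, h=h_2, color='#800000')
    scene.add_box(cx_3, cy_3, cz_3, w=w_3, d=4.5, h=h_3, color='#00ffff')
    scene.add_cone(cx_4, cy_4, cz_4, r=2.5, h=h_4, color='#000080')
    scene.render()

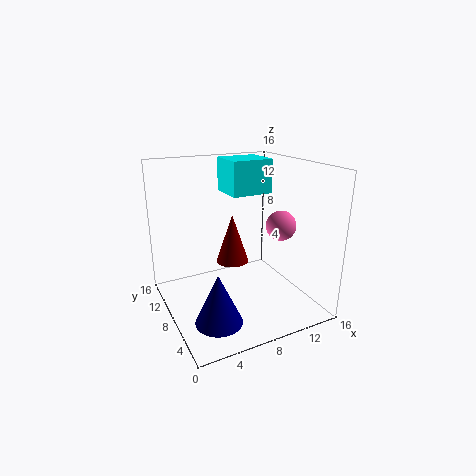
cx_1 = 10.5
cy_1 = 3.5
cz_1 = 10.5
cx_2 = 9
cy_2 = 11.5
cz_2 = 3.5
h_2 = 6
cx_3 = 8.5
cy_3 = 10
cz_3 = 12
w_3 = 5
h_3 = 4
cx_4 = 4
cy_4 = 4.5
cz_4 = 0.5
h_4 = 5.5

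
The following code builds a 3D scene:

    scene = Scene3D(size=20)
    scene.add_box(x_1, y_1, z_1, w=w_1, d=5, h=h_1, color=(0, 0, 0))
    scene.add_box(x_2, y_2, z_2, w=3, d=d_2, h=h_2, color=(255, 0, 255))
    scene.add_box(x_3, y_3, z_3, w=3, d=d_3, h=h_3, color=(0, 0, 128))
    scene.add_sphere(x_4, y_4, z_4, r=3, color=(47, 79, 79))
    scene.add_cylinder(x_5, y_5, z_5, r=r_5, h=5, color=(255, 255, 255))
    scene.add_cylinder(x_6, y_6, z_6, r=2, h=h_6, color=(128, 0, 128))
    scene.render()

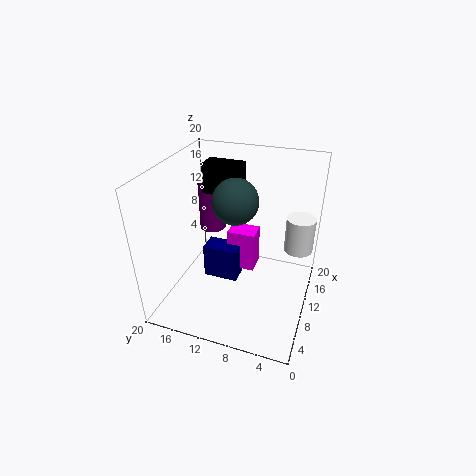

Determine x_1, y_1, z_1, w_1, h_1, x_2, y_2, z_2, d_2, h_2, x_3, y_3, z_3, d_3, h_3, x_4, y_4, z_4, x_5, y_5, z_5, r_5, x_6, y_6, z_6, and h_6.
x_1 = 10; y_1 = 10; z_1 = 16; w_1 = 3; h_1 = 4; x_2 = 11; y_2 = 8; z_2 = 4; d_2 = 4; h_2 = 6; x_3 = 9; y_3 = 10; z_3 = 3; d_3 = 5; h_3 = 5; x_4 = 9; y_4 = 10; z_4 = 16; x_5 = 13; y_5 = 2; z_5 = 8; r_5 = 2; x_6 = 15; y_6 = 16; z_6 = 8; h_6 = 8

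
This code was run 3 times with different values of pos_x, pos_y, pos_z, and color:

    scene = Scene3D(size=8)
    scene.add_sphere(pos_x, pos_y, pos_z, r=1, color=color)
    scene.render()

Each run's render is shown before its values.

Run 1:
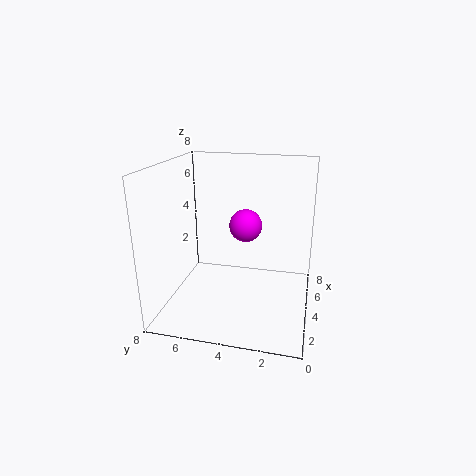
pos_x = 6
pos_y = 4
pos_z = 4
color = 'magenta'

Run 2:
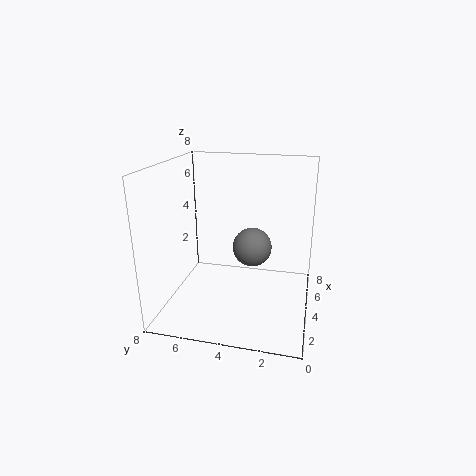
pos_x = 3
pos_y = 3
pos_z = 4
color = 'gray'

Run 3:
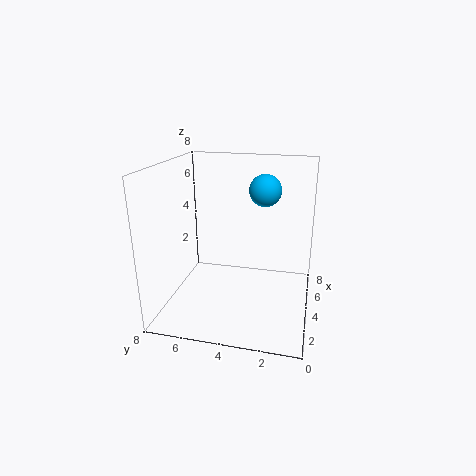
pos_x = 7
pos_y = 3
pos_z = 6
color = 'deepskyblue'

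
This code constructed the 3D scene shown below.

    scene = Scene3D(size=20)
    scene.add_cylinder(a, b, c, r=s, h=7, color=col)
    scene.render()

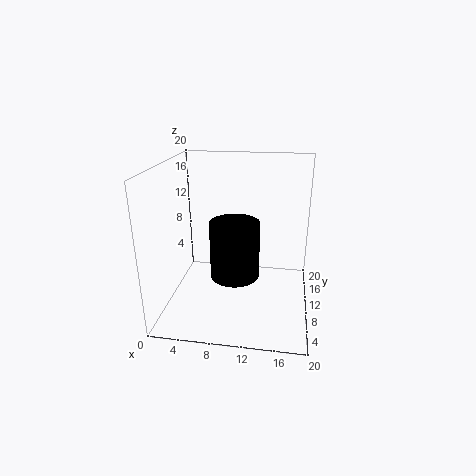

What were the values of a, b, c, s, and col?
a = 10.5; b = 4.5; c = 7.5; s = 3; col = 'black'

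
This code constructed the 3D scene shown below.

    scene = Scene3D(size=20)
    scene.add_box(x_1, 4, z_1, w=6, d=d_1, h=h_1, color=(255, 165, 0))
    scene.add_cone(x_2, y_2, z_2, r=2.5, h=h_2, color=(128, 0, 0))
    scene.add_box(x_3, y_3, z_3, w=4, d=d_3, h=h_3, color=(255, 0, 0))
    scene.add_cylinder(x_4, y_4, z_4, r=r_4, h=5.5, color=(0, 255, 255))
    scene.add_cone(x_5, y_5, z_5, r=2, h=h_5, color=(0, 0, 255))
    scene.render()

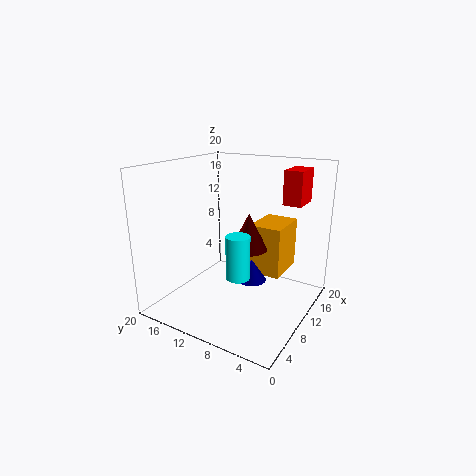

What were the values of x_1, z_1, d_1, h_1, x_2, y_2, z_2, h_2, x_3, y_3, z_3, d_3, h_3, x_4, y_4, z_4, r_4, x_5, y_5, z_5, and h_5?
x_1 = 10.5
z_1 = 5
d_1 = 4.5
h_1 = 7
x_2 = 9.5
y_2 = 8
z_2 = 9
h_2 = 5
x_3 = 12
y_3 = 2
z_3 = 15
d_3 = 2.5
h_3 = 4.5
x_4 = 5
y_4 = 7
z_4 = 7
r_4 = 1.5
x_5 = 9.5
y_5 = 7.5
z_5 = 4.5
h_5 = 3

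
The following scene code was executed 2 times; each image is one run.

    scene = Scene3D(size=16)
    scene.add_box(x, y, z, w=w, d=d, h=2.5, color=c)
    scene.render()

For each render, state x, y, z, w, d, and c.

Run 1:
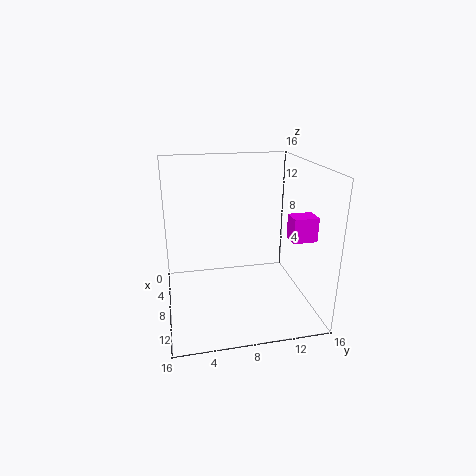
x = 11
y = 12.5
z = 9
w = 2
d = 2.5
c = 'magenta'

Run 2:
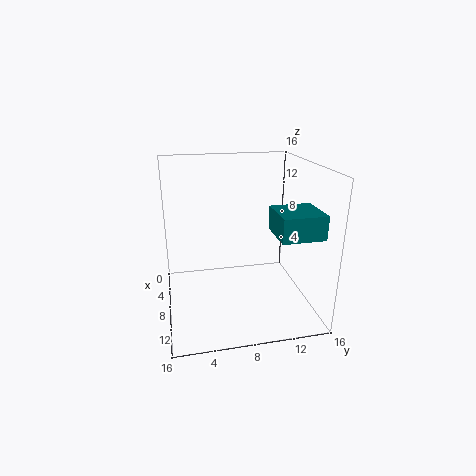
x = 9.5
y = 11
z = 9.5
w = 4.5
d = 4.5
c = 'teal'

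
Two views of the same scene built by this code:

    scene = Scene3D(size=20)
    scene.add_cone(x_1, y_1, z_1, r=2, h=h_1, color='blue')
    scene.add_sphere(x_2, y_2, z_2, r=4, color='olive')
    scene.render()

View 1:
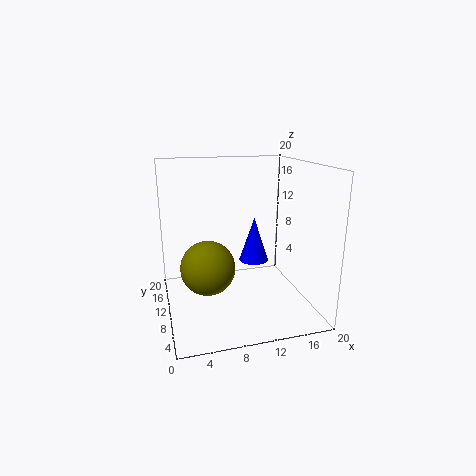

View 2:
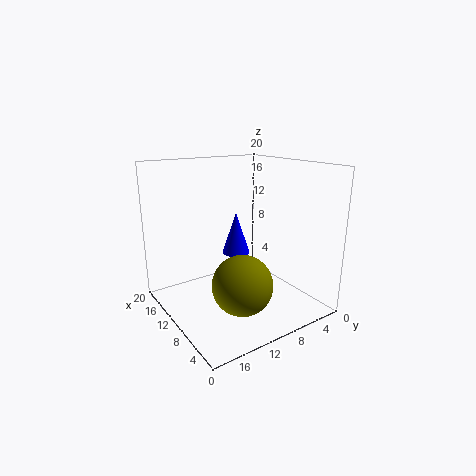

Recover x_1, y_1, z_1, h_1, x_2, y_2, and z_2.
x_1 = 12; y_1 = 9; z_1 = 7; h_1 = 6; x_2 = 6; y_2 = 12; z_2 = 5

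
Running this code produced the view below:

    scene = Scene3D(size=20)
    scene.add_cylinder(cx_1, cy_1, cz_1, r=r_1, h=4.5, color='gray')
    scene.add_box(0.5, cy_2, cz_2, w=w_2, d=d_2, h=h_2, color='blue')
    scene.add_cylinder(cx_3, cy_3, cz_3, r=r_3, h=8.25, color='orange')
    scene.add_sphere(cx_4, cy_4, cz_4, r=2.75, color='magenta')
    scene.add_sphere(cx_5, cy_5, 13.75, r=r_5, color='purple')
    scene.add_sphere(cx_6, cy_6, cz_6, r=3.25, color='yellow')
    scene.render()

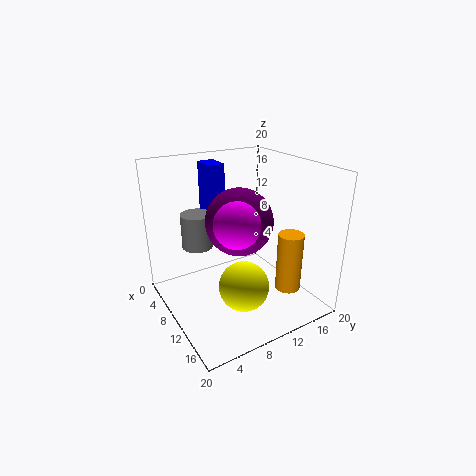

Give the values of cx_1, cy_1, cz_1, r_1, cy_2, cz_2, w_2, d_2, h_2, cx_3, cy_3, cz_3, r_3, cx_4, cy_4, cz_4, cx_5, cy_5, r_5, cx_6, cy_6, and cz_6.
cx_1 = 9.25, cy_1 = 4.25, cz_1 = 10, r_1 = 2, cy_2 = 8.75, cz_2 = 11, w_2 = 3.75, d_2 = 2.5, h_2 = 8, cx_3 = 15, cy_3 = 15.25, cz_3 = 3, r_3 = 1.75, cx_4 = 15.5, cy_4 = 6.5, cz_4 = 14.75, cx_5 = 12.75, cy_5 = 8.5, r_5 = 4.25, cx_6 = 14.75, cy_6 = 8, cz_6 = 5.5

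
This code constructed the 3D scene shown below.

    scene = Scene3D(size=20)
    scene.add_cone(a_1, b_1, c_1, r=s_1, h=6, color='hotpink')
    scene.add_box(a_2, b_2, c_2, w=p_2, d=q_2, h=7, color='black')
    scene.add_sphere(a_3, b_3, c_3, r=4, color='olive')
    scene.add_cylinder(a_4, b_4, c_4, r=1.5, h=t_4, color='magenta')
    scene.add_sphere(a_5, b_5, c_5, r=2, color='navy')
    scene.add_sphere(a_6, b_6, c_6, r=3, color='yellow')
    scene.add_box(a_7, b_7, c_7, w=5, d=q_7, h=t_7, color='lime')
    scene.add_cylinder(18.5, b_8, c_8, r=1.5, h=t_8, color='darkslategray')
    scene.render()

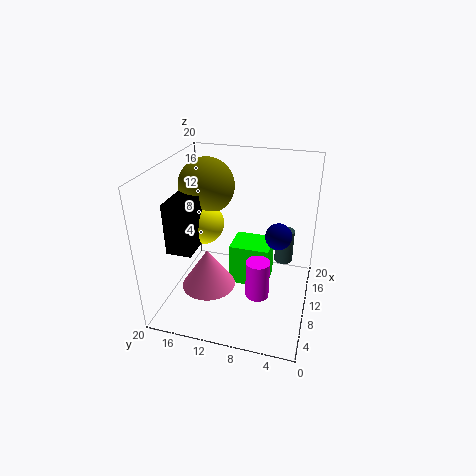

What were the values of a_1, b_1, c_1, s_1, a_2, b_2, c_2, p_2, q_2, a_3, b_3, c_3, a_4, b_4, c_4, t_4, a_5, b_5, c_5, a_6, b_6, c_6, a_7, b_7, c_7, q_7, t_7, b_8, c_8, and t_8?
a_1 = 9.5
b_1 = 14.5
c_1 = 1.5
s_1 = 4
a_2 = 5
b_2 = 15
c_2 = 9
p_2 = 5
q_2 = 3.5
a_3 = 13
b_3 = 15.5
c_3 = 16
a_4 = 5
b_4 = 6
c_4 = 5
t_4 = 5
a_5 = 14.5
b_5 = 5
c_5 = 8.5
a_6 = 11
b_6 = 15.5
c_6 = 11
a_7 = 12
b_7 = 6
c_7 = 0.5
q_7 = 6
t_7 = 6.5
b_8 = 4.5
c_8 = 2
t_8 = 5.5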